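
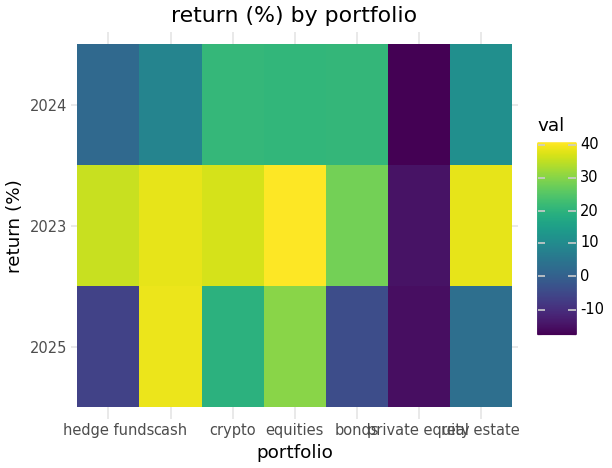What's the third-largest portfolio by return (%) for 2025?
Top 4 for 2025: cash ≈ 40, equities ≈ 30, crypto ≈ 20, real estate ≈ 5.

crypto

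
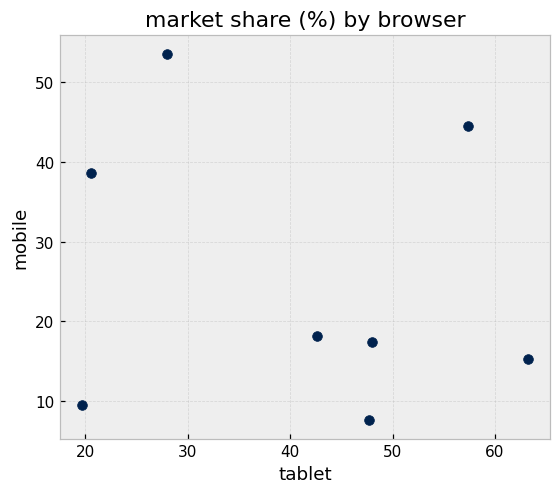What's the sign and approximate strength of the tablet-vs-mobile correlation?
Points are roughly uncorrelated; weak (|r| ≈ 0.2).

no clear correlation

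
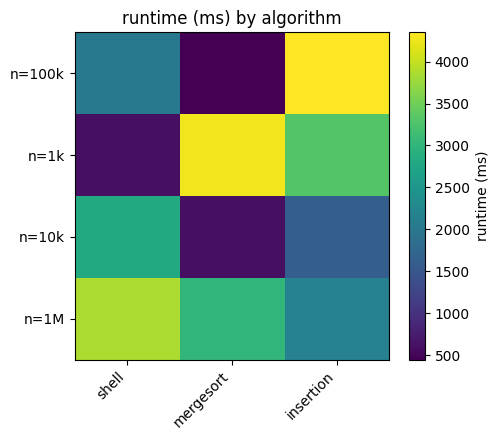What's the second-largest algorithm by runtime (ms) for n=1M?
Top 3 for n=1M: shell ≈ 4000, mergesort ≈ 3000, insertion ≈ 2000.

mergesort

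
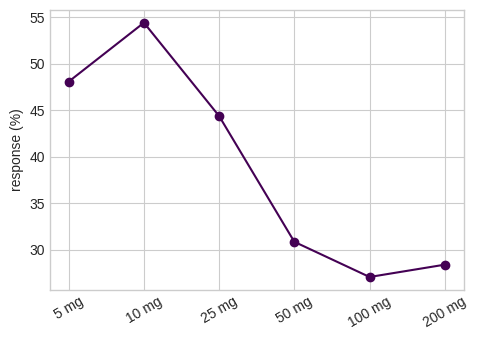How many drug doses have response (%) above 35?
Above 35: 5 mg, 10 mg, 25 mg.

3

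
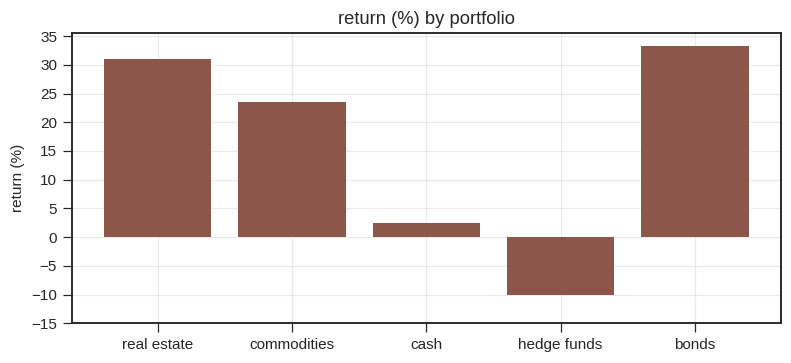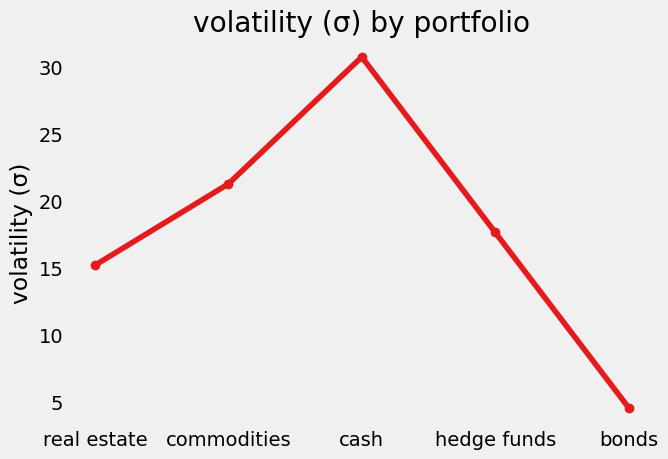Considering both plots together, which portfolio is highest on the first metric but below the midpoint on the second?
bonds

Chart 2 median volatility (σ) ≈ 20; below-median portfolios: real estate, bonds. Among those, bonds has the highest return (%) (≈ 35).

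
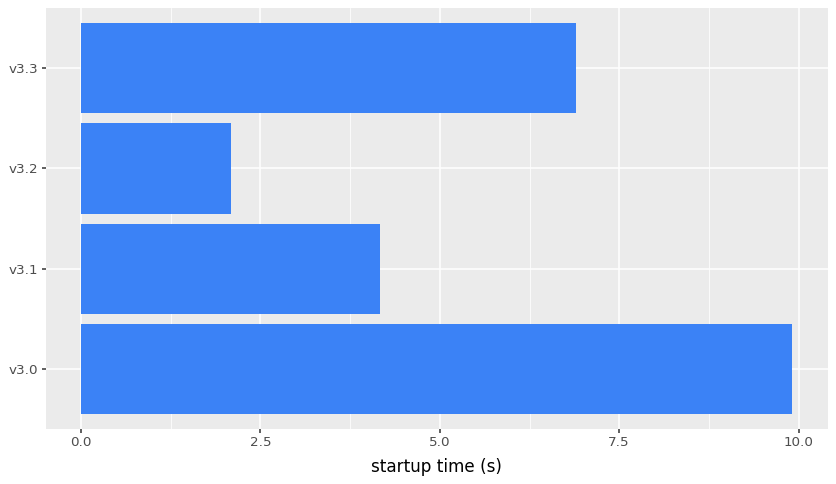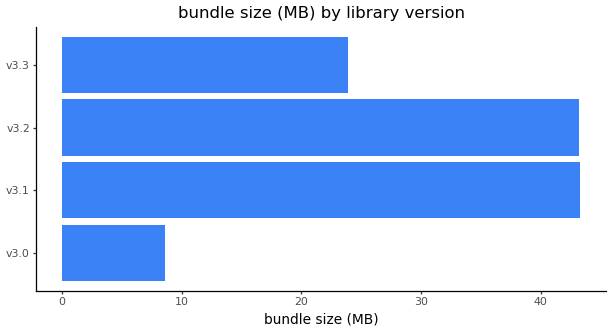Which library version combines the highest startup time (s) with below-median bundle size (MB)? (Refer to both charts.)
Chart 2 median bundle size (MB) ≈ 35; below-median library versions: v3.0, v3.3. Among those, v3.0 has the highest startup time (s) (≈ 10).

v3.0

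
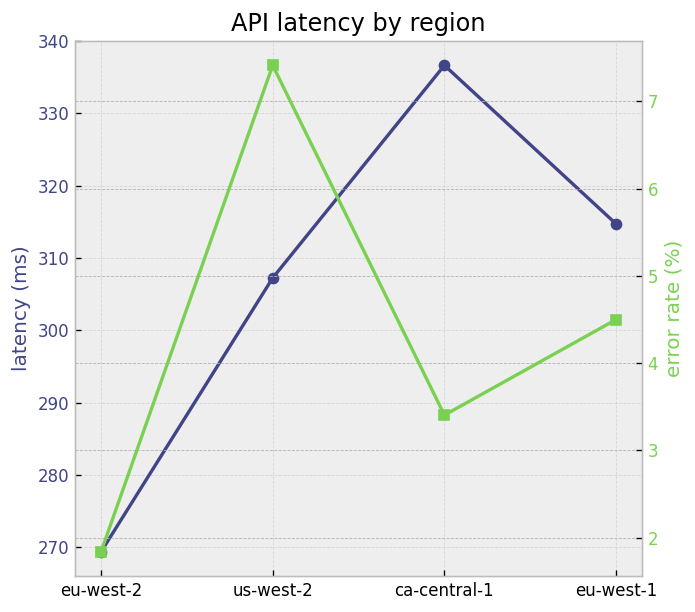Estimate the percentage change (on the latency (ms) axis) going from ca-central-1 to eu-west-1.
ca-central-1 ≈ 340, eu-west-1 ≈ 310; (310 − 340) / 340 ≈ -8.8%.

≈ -8.8%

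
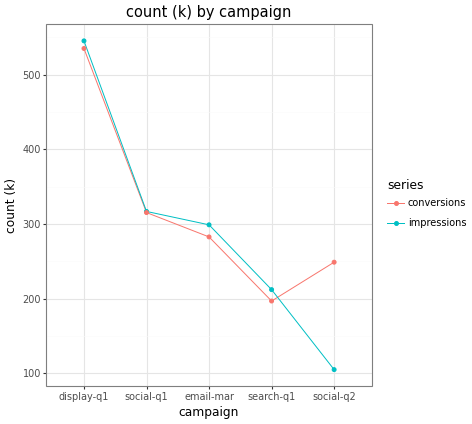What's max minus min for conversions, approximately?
≈ 350

Max display-q1 ≈ 550, min search-q1 ≈ 200; range ≈ 350.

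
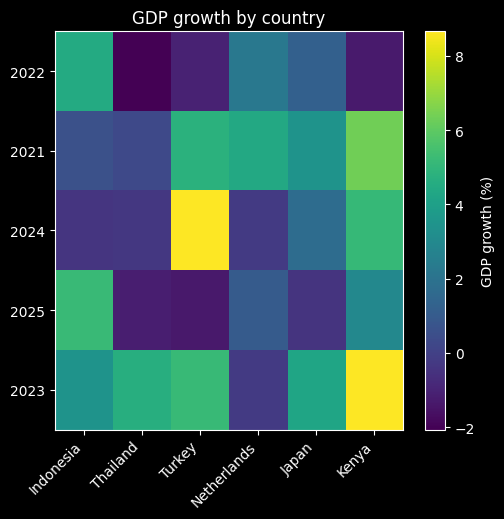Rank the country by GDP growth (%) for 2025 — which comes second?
Kenya

Top 3 for 2025: Indonesia ≈ 5, Kenya ≈ 3, Netherlands ≈ 1.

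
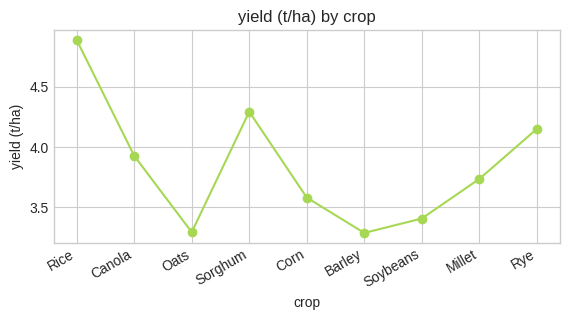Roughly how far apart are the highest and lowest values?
≈ 1.6

Max Rice ≈ 4.8, min Barley ≈ 3.2; range ≈ 1.6.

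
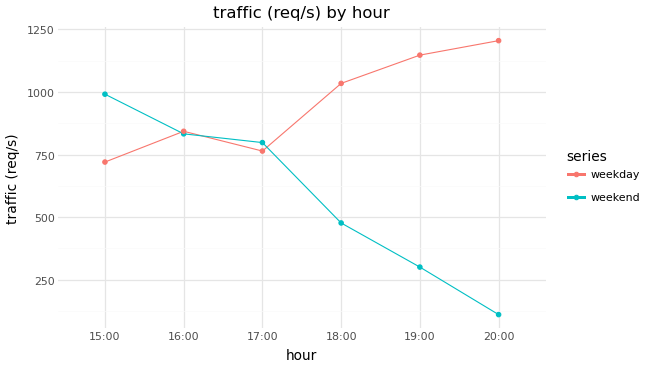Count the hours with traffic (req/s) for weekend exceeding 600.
3

Above 600: 15:00, 16:00, 17:00.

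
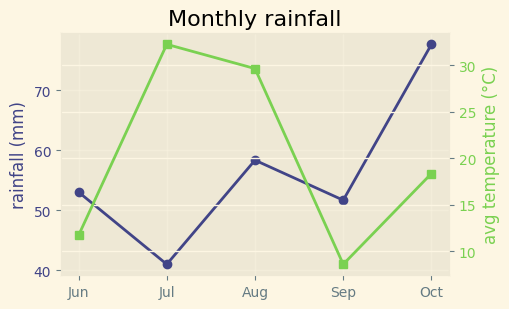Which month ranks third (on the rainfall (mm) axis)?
Jun

Top 4 (on the rainfall (mm) axis): Oct ≈ 80, Aug ≈ 60, Jun ≈ 55, Sep ≈ 50.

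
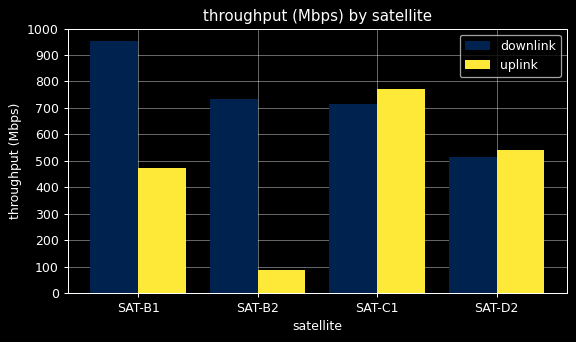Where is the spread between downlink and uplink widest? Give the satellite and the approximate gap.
SAT-B2: downlink ≈ 700, uplink ≈ 100 → gap ≈ 600. Next-largest (SAT-B1) is only ≈ 500.

SAT-B2, ≈ 600 Mbps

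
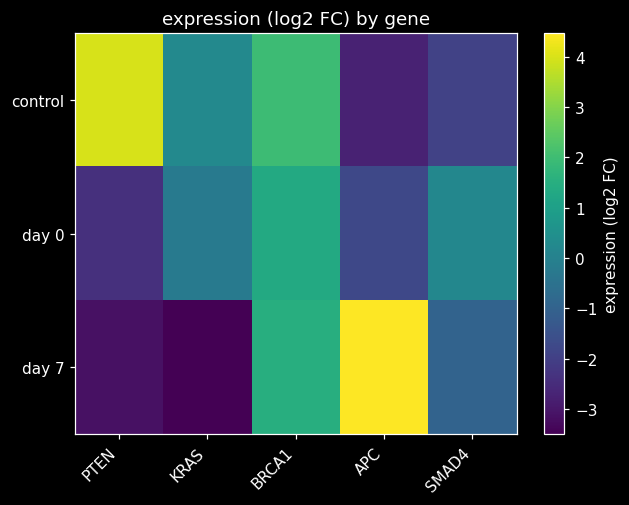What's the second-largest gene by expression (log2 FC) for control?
BRCA1

Top 3 for control: PTEN ≈ 4, BRCA1 ≈ 2, KRAS ≈ 0.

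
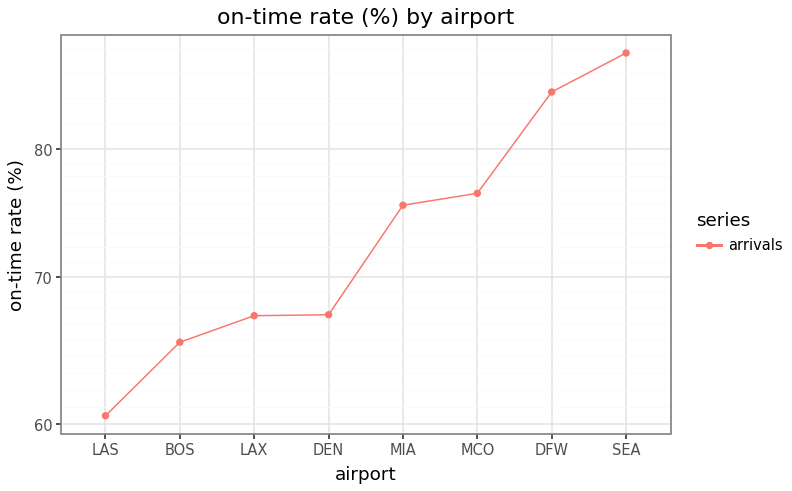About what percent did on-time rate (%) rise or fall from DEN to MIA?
DEN ≈ 65, MIA ≈ 75; (75 − 65) / 65 ≈ +15.4%.

≈ +15.4%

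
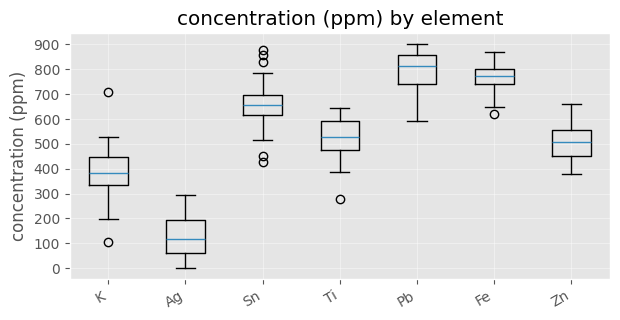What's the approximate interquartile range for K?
Q3 ≈ 400, Q1 ≈ 300; IQR ≈ 100.

≈ 100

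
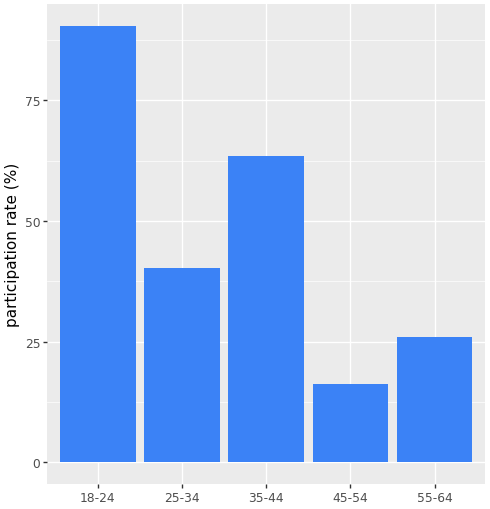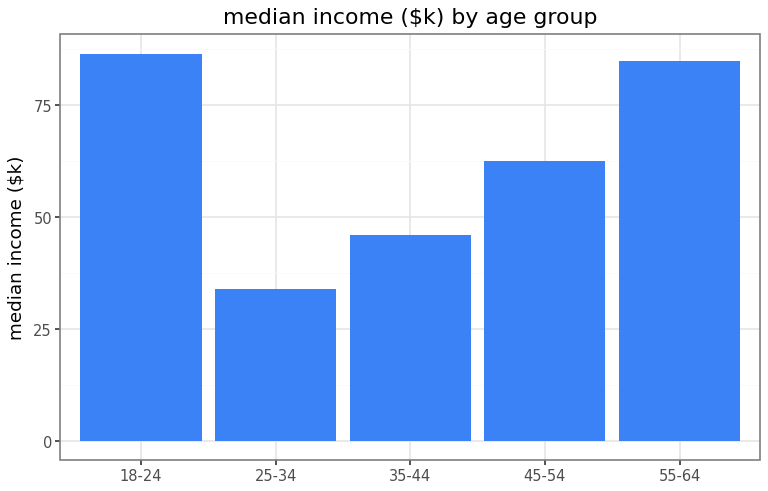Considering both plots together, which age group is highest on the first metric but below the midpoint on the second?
35-44

Chart 2 median median income ($k) ≈ 60; below-median age groups: 25-34, 35-44. Among those, 35-44 has the highest participation rate (%) (≈ 60).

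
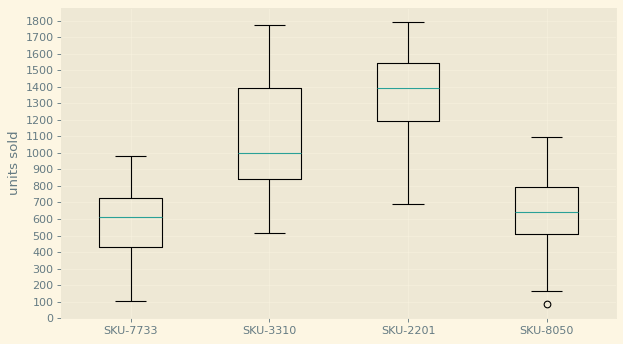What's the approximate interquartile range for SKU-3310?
≈ 600

Q3 ≈ 1400, Q1 ≈ 800; IQR ≈ 600.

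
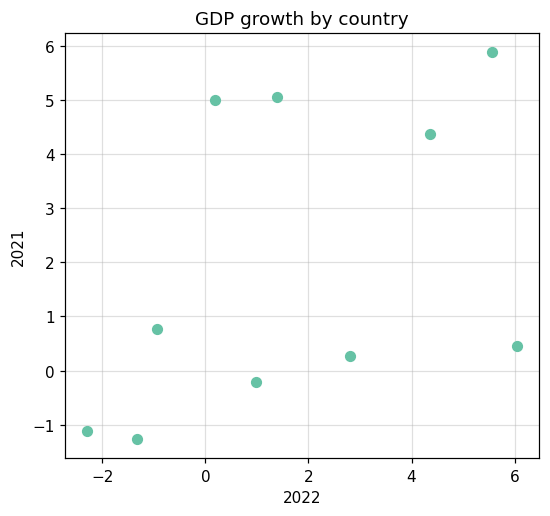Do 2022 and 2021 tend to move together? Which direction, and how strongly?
positive, moderate

Points are positively correlated; moderate (|r| ≈ 0.5).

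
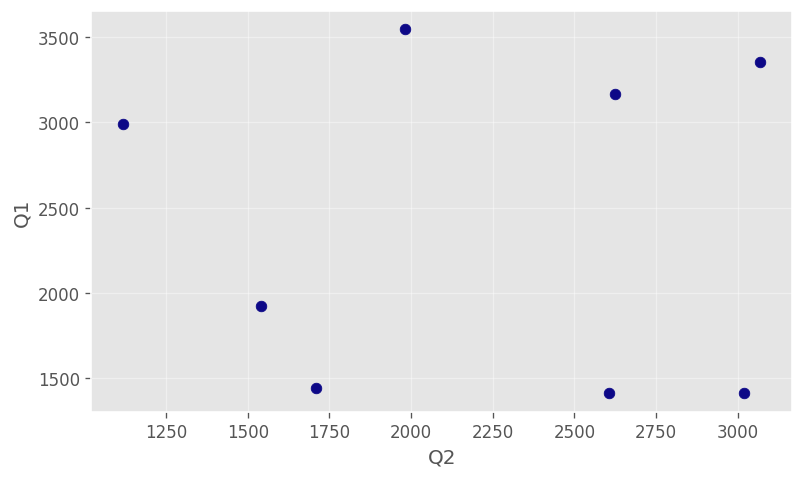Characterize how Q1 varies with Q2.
no clear correlation

Points are roughly uncorrelated; weak (|r| ≈ 0.0).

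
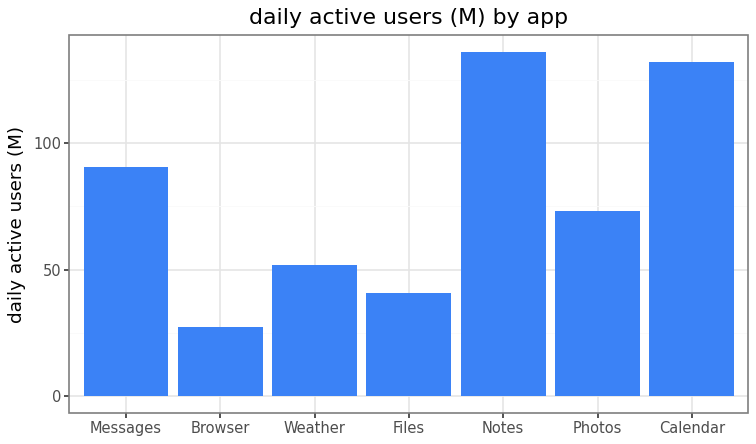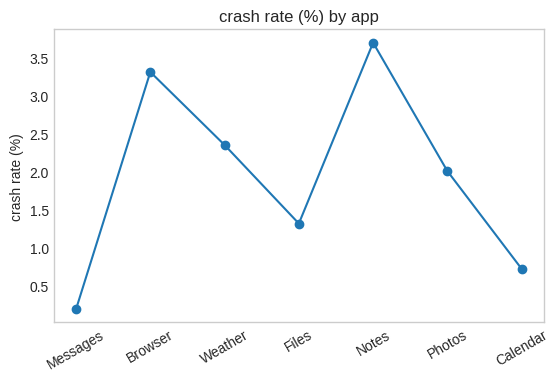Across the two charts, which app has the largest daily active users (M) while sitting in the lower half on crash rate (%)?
Calendar

Chart 2 median crash rate (%) ≈ 2; below-median apps: Messages, Files, Calendar. Among those, Calendar has the highest daily active users (M) (≈ 140).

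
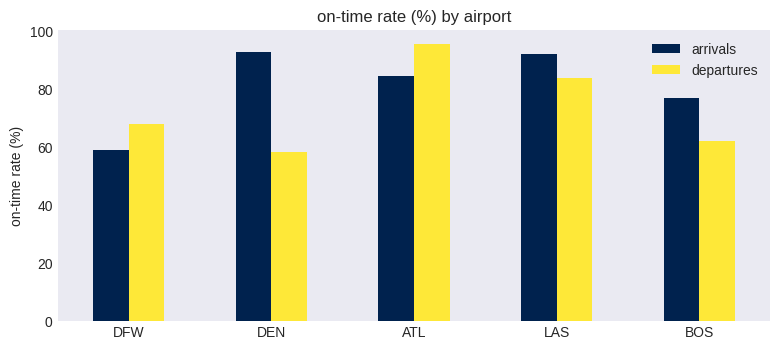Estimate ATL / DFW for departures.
ATL ≈ 100, DFW ≈ 70; 100/70 ≈ 1.43.

≈ 1.43×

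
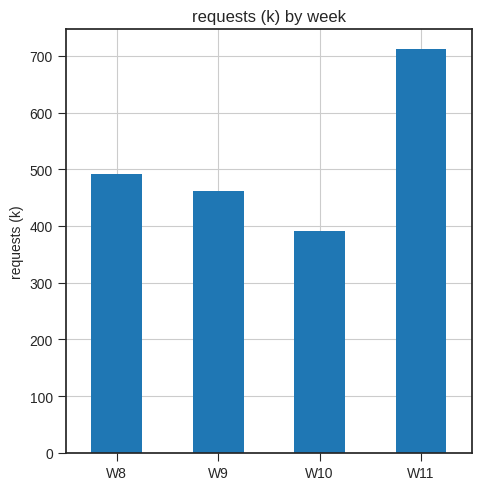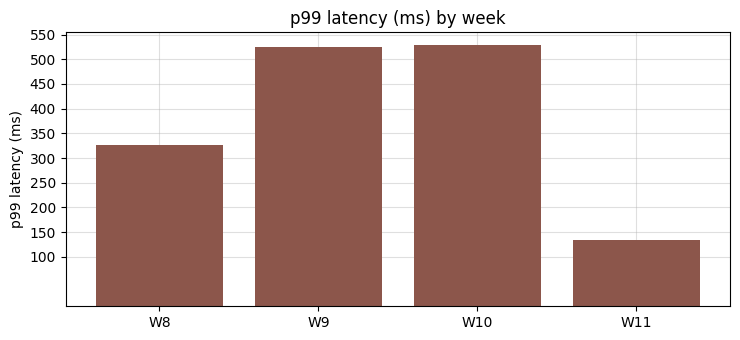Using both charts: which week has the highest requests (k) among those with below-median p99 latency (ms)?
W11

Chart 2 median p99 latency (ms) ≈ 450; below-median weeks: W8, W11. Among those, W11 has the highest requests (k) (≈ 700).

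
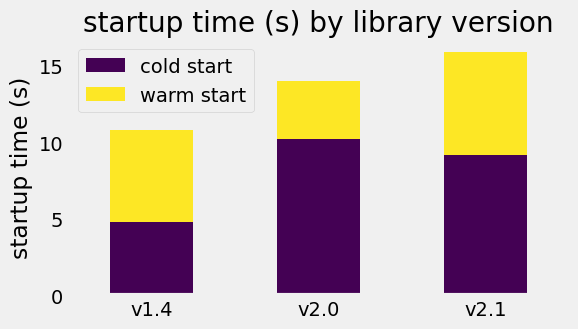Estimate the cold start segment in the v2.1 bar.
≈ 10

cold start top ≈ 10, bottom ≈ 0; segment ≈ 10.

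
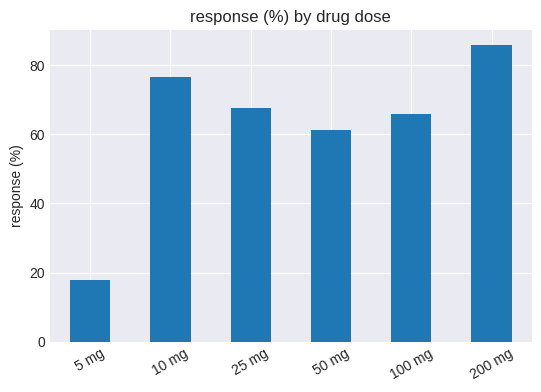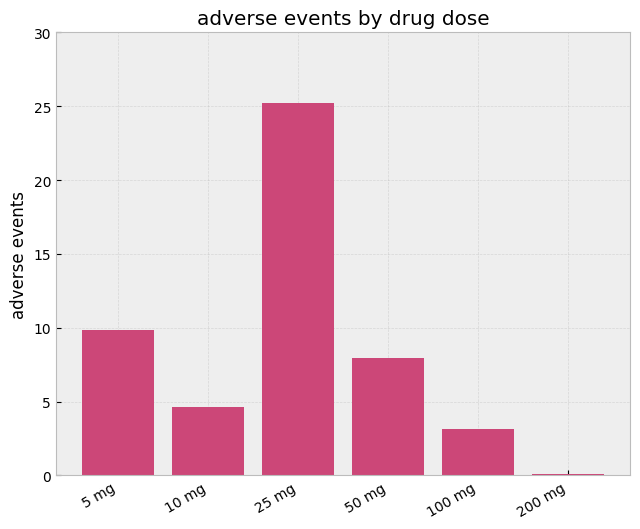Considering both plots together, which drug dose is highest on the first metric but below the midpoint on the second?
Chart 2 median adverse events ≈ 5; below-median drug doses: 10 mg, 100 mg, 200 mg. Among those, 200 mg has the highest response (%) (≈ 90).

200 mg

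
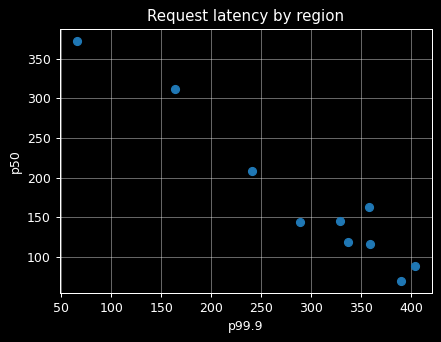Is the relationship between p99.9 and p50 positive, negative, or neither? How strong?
negative, strong

Points are negatively correlated; strong (|r| ≈ 1.0).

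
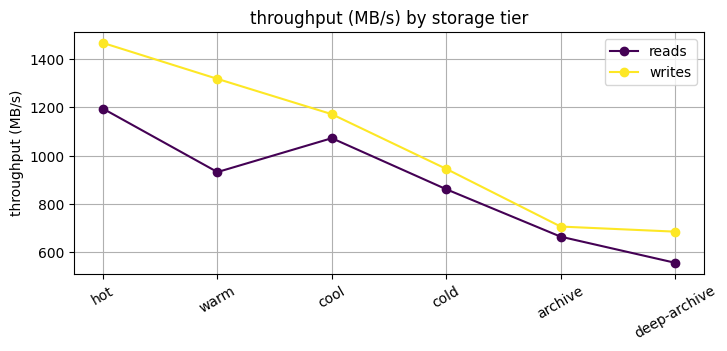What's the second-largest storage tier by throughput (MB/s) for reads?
cool

Top 3 for reads: hot ≈ 1200, cool ≈ 1100, warm ≈ 900.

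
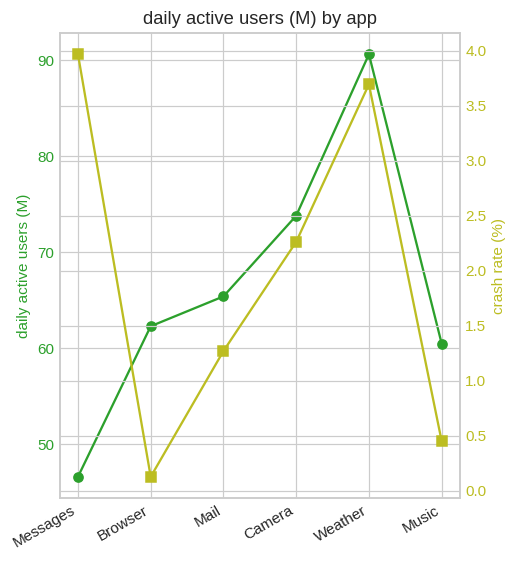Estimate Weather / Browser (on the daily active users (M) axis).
Weather ≈ 90, Browser ≈ 60; 90/60 ≈ 1.5.

≈ 1.5×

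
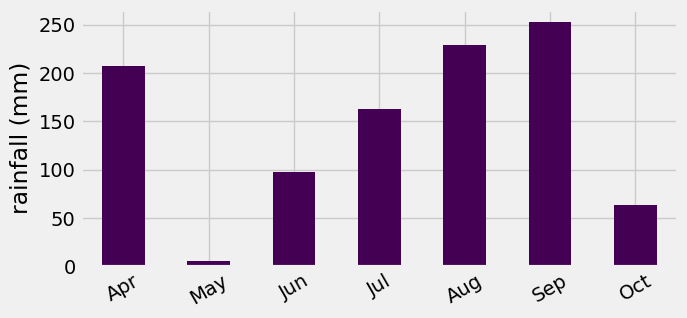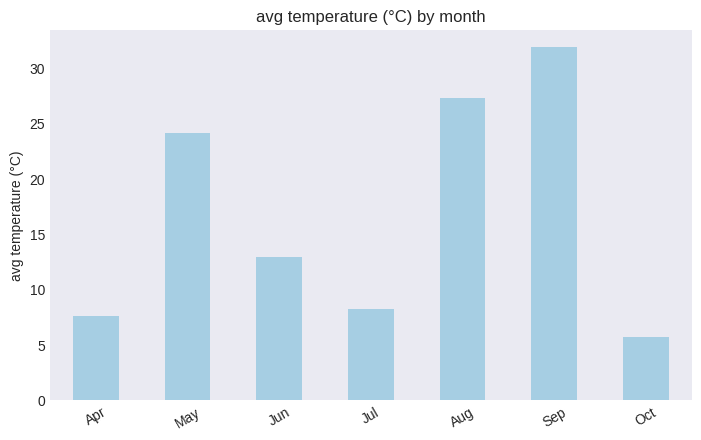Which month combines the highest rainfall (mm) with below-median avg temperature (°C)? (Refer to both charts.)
Apr

Chart 2 median avg temperature (°C) ≈ 15; below-median months: Apr, Jul, Oct. Among those, Apr has the highest rainfall (mm) (≈ 200).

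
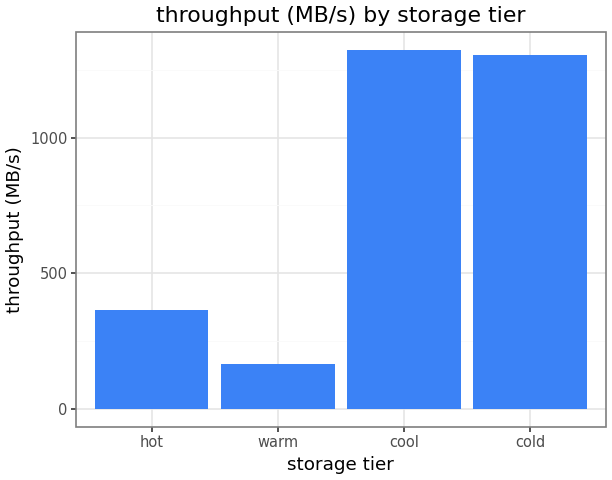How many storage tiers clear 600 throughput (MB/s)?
2

Above 600: cool, cold.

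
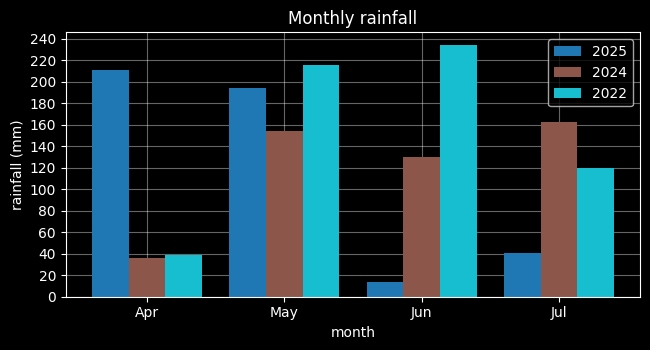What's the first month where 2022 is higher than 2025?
Apr: 2022 ≈ 40 vs 2025 ≈ 220 (not yet); May: 2022 ≈ 220 vs 2025 ≈ 200 (first crossover).

May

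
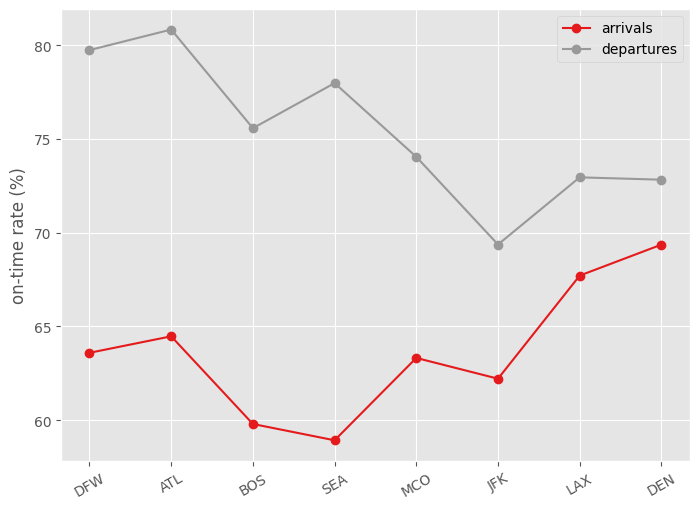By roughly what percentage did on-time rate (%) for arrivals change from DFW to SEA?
≈ -9.4%

DFW ≈ 64, SEA ≈ 58; (58 − 64) / 64 ≈ -9.4%.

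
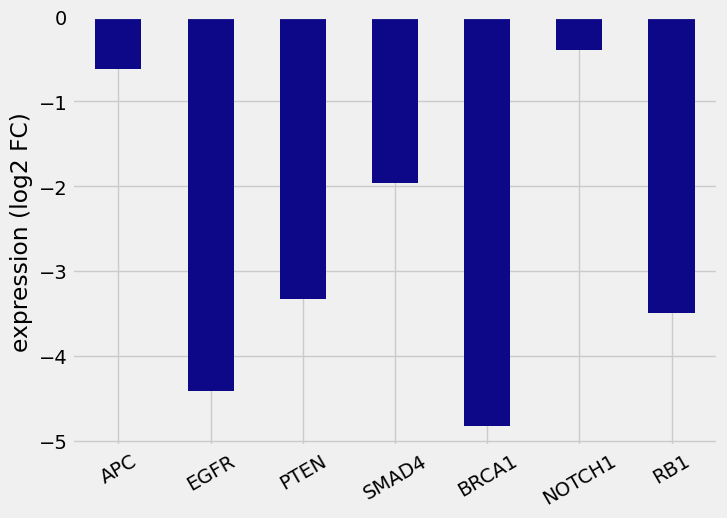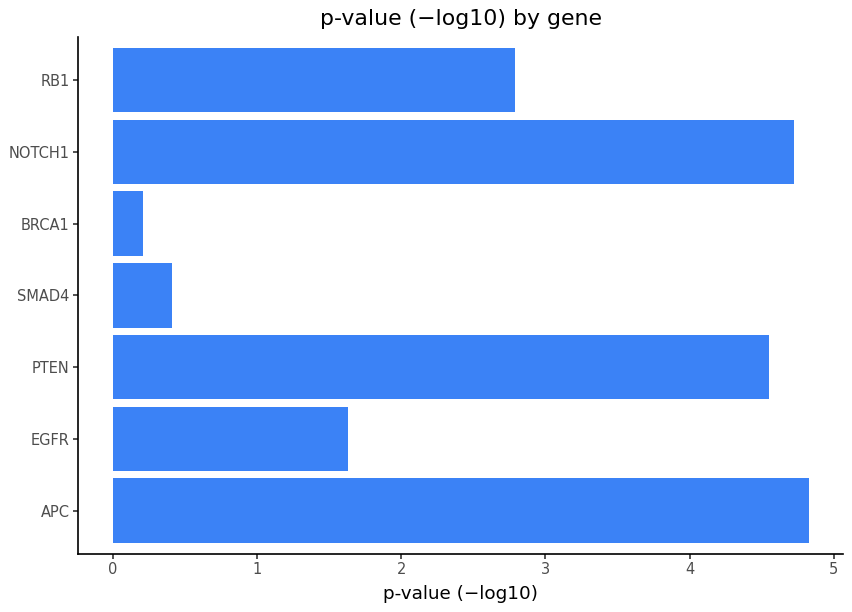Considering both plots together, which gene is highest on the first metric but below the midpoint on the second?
SMAD4

Chart 2 median p-value (−log10) ≈ 3; below-median genes: EGFR, SMAD4, BRCA1. Among those, SMAD4 has the highest expression (log2 FC) (≈ -2).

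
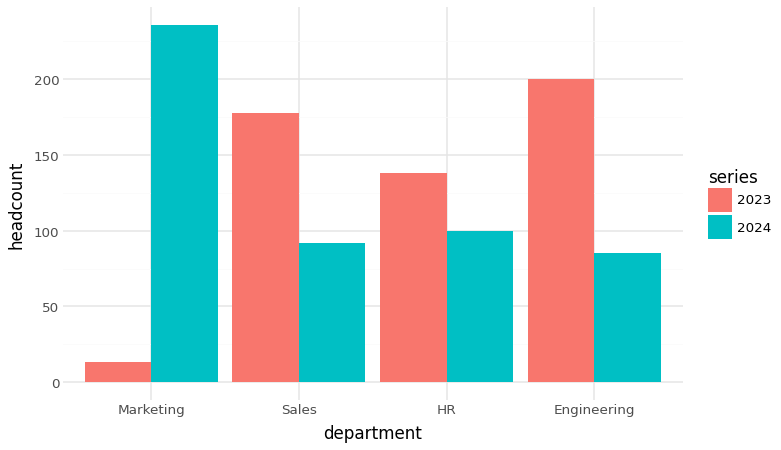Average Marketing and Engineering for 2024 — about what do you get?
≈ 160

(240 + 80) / 2 ≈ 160.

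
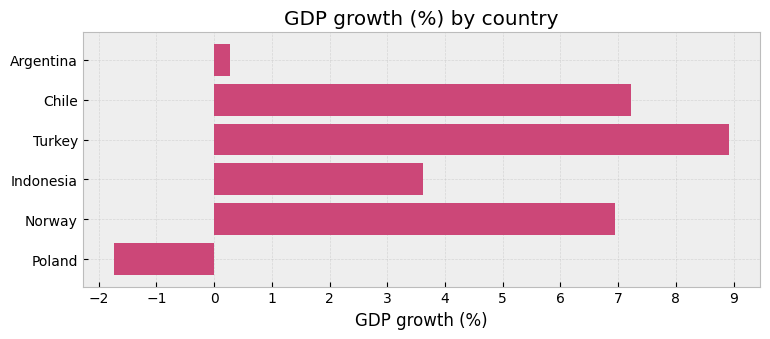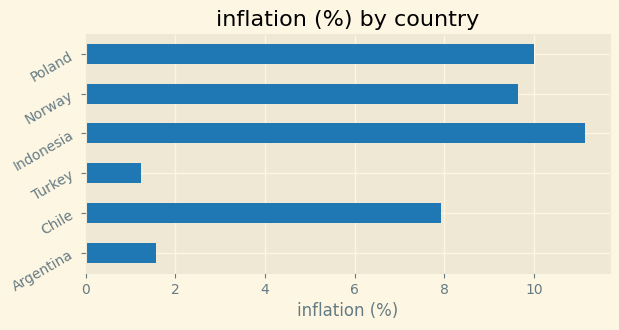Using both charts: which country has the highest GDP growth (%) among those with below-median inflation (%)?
Turkey

Chart 2 median inflation (%) ≈ 8; below-median countries: Argentina, Chile, Turkey. Among those, Turkey has the highest GDP growth (%) (≈ 9).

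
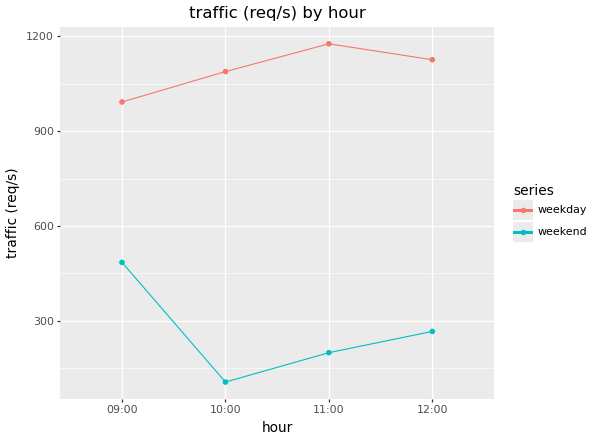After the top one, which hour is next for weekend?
12:00

Top 3 for weekend: 09:00 ≈ 500, 12:00 ≈ 300, 11:00 ≈ 200.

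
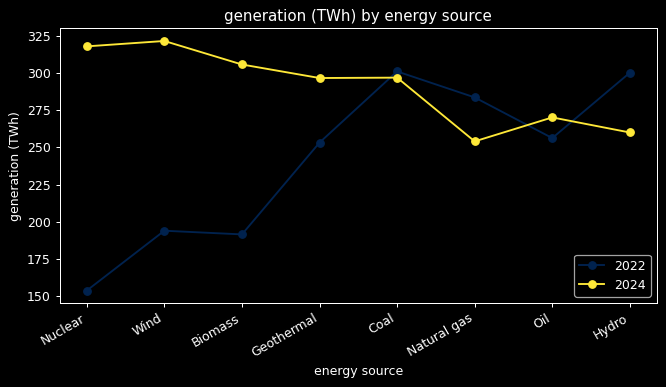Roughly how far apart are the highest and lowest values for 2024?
Max Wind ≈ 320, min Natural gas ≈ 260; range ≈ 60.

≈ 60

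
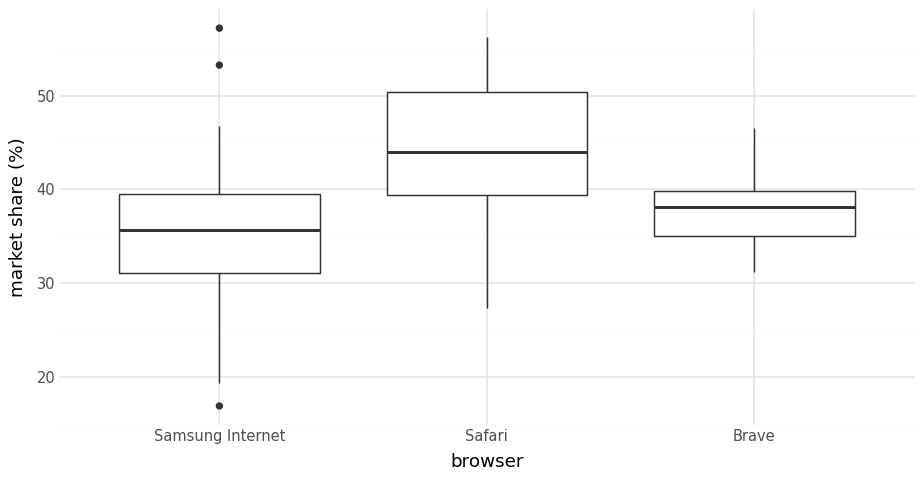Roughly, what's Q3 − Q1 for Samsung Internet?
≈ 8

Q3 ≈ 39, Q1 ≈ 31; IQR ≈ 8.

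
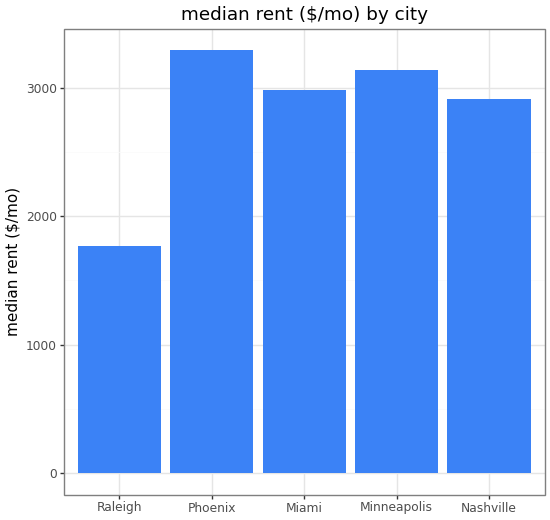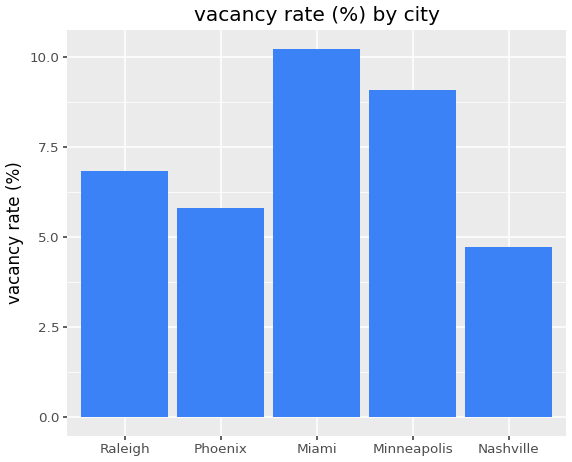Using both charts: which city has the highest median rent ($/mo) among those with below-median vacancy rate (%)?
Phoenix

Chart 2 median vacancy rate (%) ≈ 7; below-median cities: Phoenix, Nashville. Among those, Phoenix has the highest median rent ($/mo) (≈ 3500).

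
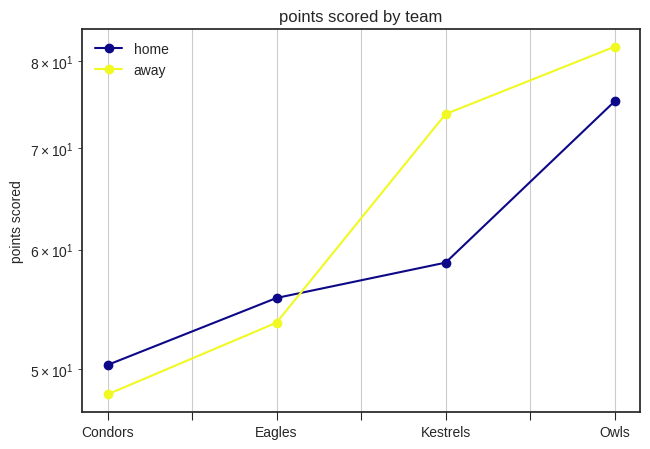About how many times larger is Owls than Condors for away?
Owls ≈ 80, Condors ≈ 50; 80/50 ≈ 1.6.

≈ 1.6×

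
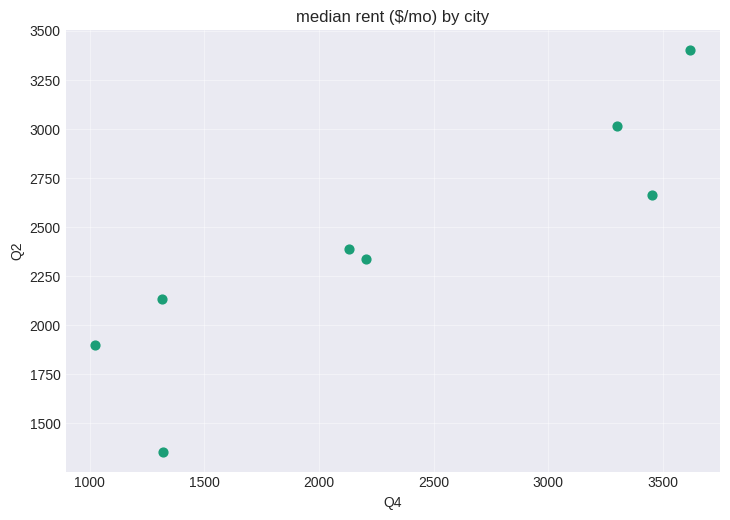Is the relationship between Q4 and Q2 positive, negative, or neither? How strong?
Points are positively correlated; strong (|r| ≈ 0.9).

positive, strong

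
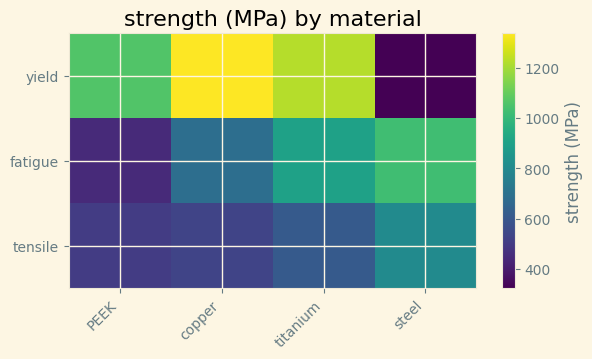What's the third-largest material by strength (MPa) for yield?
PEEK

Top 4 for yield: copper ≈ 1300, titanium ≈ 1200, PEEK ≈ 1100, steel ≈ 300.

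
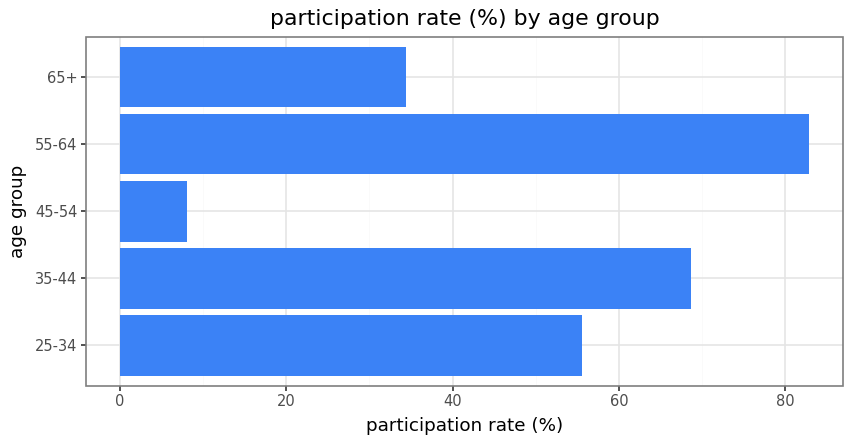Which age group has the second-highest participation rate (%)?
35-44

Top 3: 55-64 ≈ 80, 35-44 ≈ 70, 25-34 ≈ 60.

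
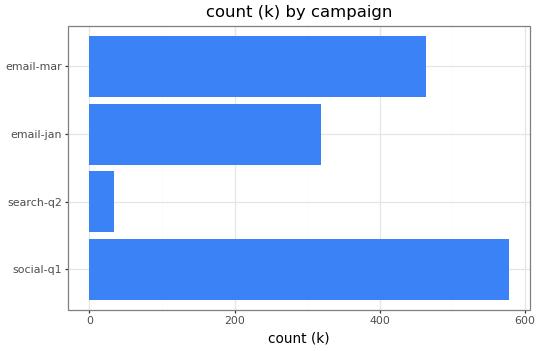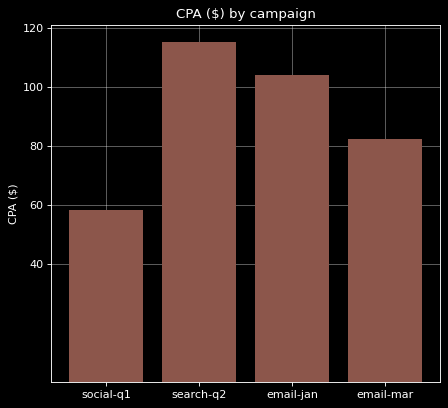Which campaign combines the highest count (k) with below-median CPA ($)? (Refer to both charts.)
social-q1

Chart 2 median CPA ($) ≈ 100; below-median campaigns: social-q1, email-mar. Among those, social-q1 has the highest count (k) (≈ 600).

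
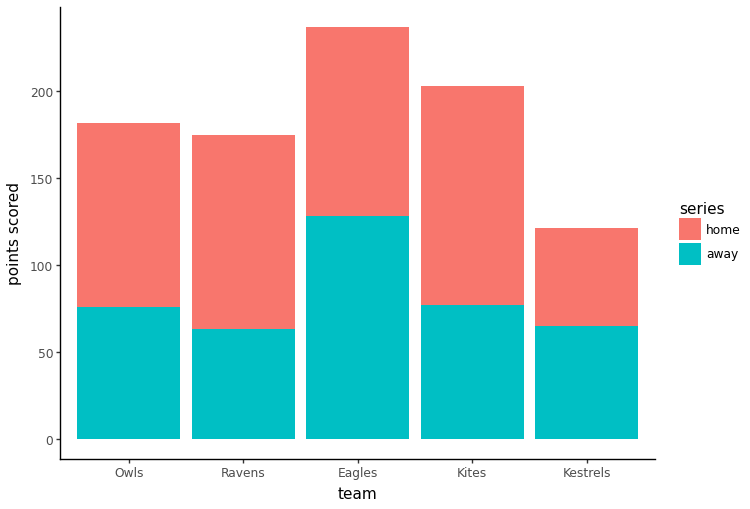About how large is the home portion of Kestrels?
home top ≈ 120, bottom ≈ 60; segment ≈ 60.

≈ 60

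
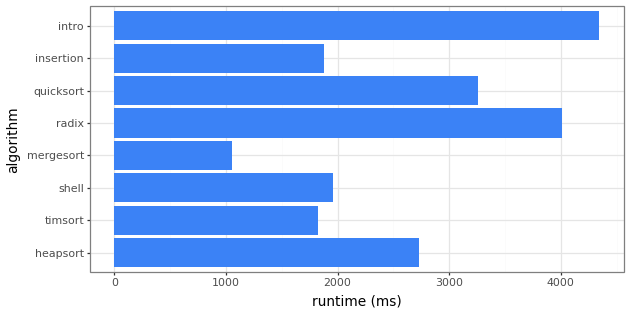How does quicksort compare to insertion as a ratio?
≈ 1.75×

quicksort ≈ 3500, insertion ≈ 2000; 3500/2000 ≈ 1.75.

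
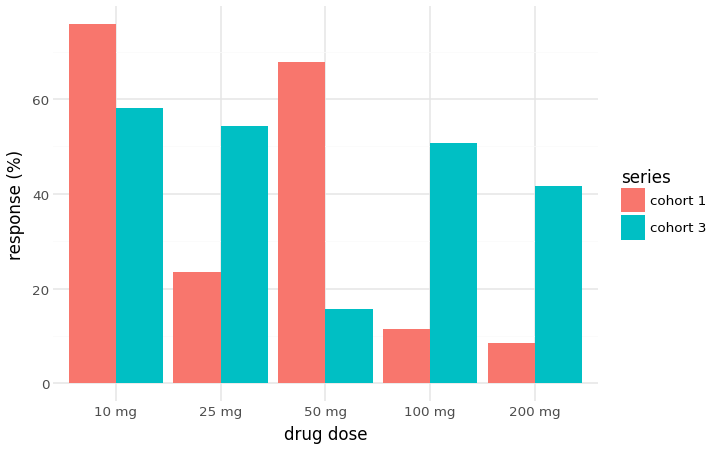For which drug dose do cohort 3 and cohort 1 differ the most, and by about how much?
50 mg: cohort 3 ≈ 20, cohort 1 ≈ 70 → gap ≈ 50. Next-largest (100 mg) is only ≈ 40.

50 mg, ≈ 50 %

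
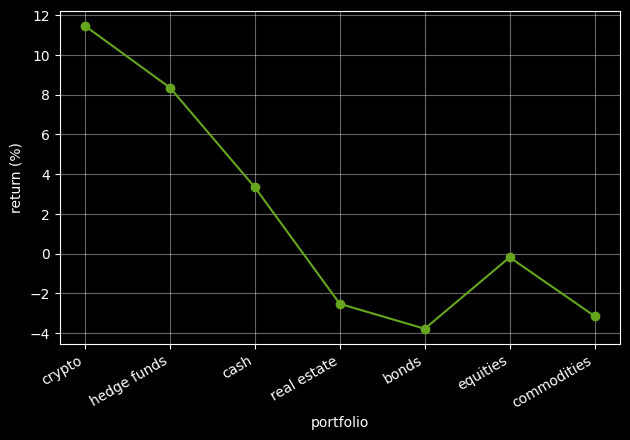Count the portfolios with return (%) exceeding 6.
Above 6: crypto, hedge funds.

2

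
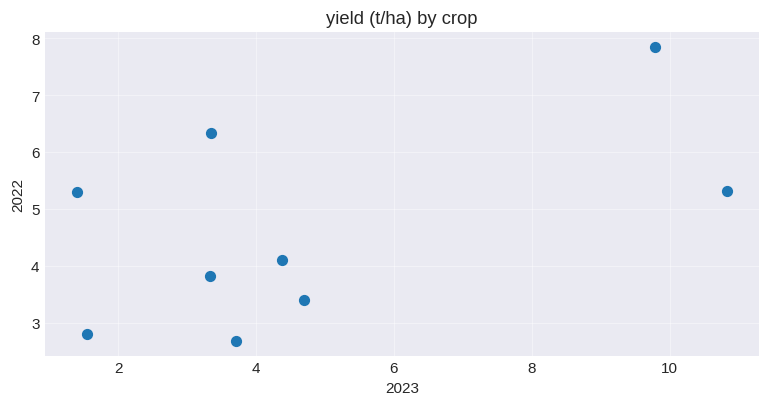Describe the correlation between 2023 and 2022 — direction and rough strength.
positive, moderate

Points are positively correlated; moderate (|r| ≈ 0.5).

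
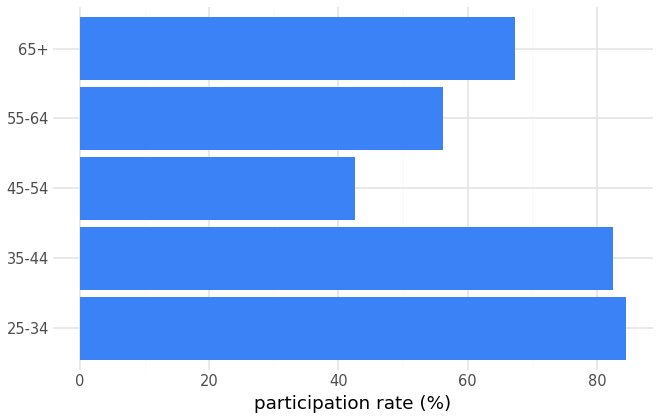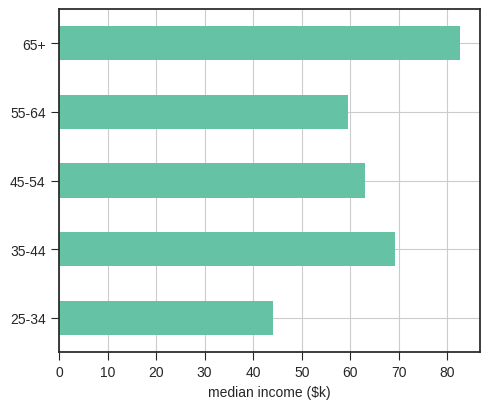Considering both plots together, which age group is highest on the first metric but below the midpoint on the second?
25-34

Chart 2 median median income ($k) ≈ 60; below-median age groups: 25-34, 55-64. Among those, 25-34 has the highest participation rate (%) (≈ 80).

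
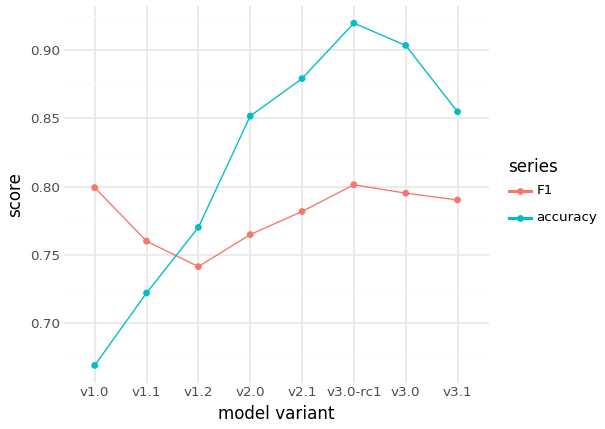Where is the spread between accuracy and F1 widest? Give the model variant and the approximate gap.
v1.0, ≈ 0.15

v1.0: accuracy ≈ 0.65, F1 ≈ 0.80 → gap ≈ 0.15. Next-largest (v3.0-rc1) is only ≈ 0.10.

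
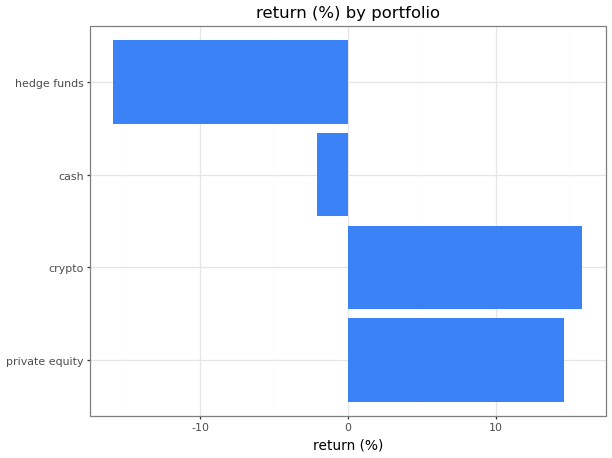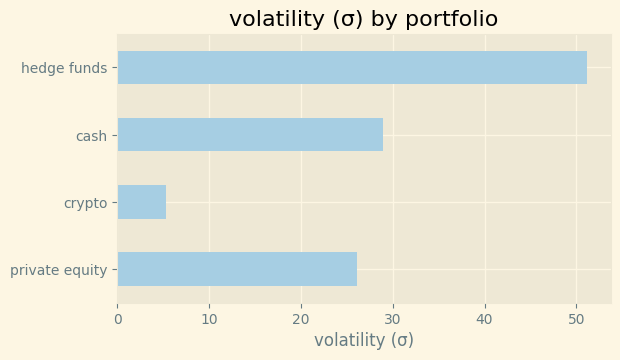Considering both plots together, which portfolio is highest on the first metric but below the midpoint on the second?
crypto

Chart 2 median volatility (σ) ≈ 30; below-median portfolios: private equity, crypto. Among those, crypto has the highest return (%) (≈ 16).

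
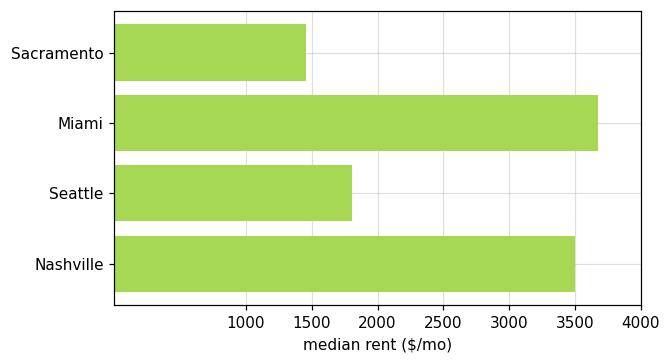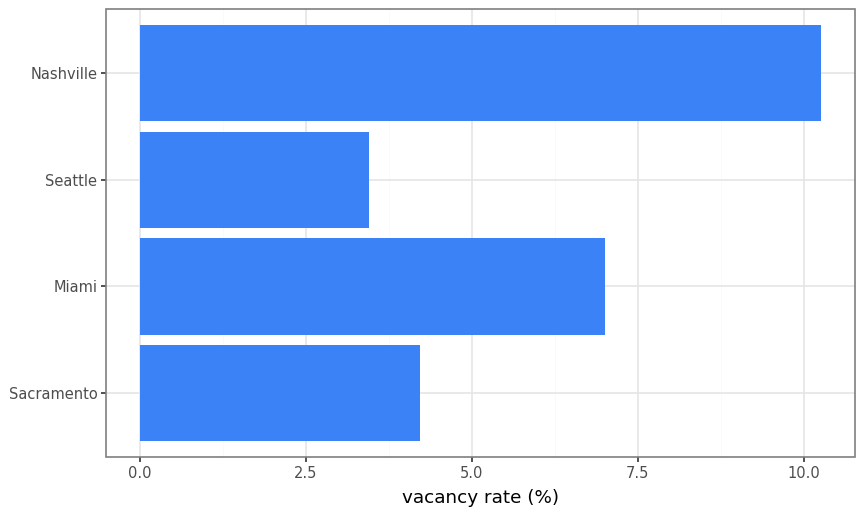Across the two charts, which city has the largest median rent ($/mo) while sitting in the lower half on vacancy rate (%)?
Seattle

Chart 2 median vacancy rate (%) ≈ 6; below-median cities: Sacramento, Seattle. Among those, Seattle has the highest median rent ($/mo) (≈ 2000).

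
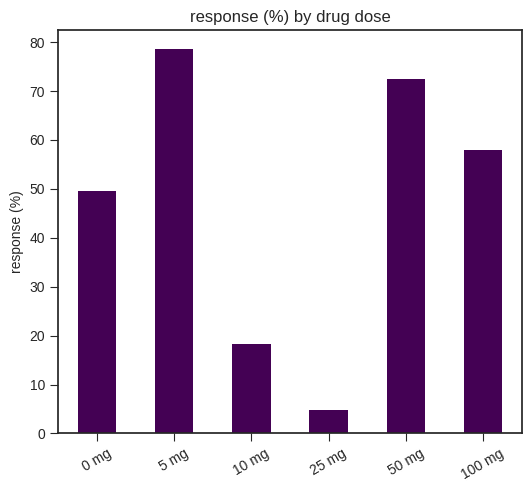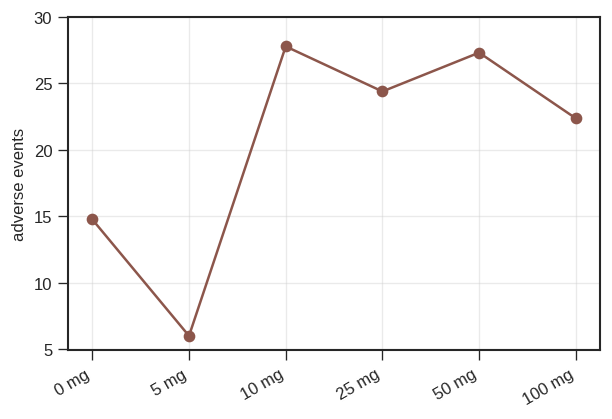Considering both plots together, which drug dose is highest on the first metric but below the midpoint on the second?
Chart 2 median adverse events ≈ 25; below-median drug doses: 0 mg, 5 mg, 100 mg. Among those, 5 mg has the highest response (%) (≈ 80).

5 mg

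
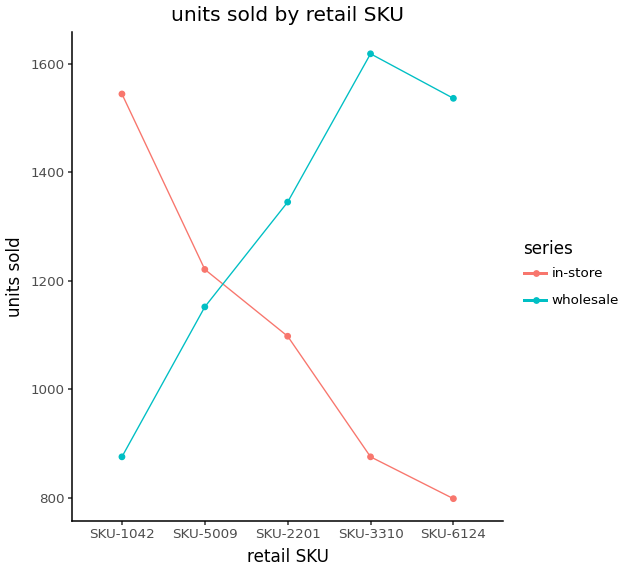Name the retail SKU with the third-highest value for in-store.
Top 4 for in-store: SKU-1042 ≈ 1500, SKU-5009 ≈ 1200, SKU-2201 ≈ 1100, SKU-3310 ≈ 900.

SKU-2201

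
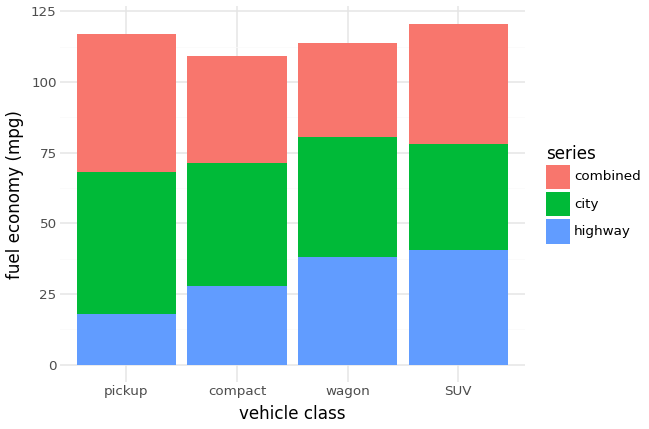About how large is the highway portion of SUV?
highway top ≈ 40, bottom ≈ 0; segment ≈ 40.

≈ 40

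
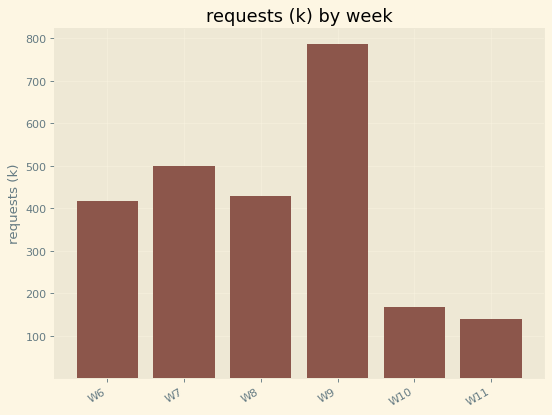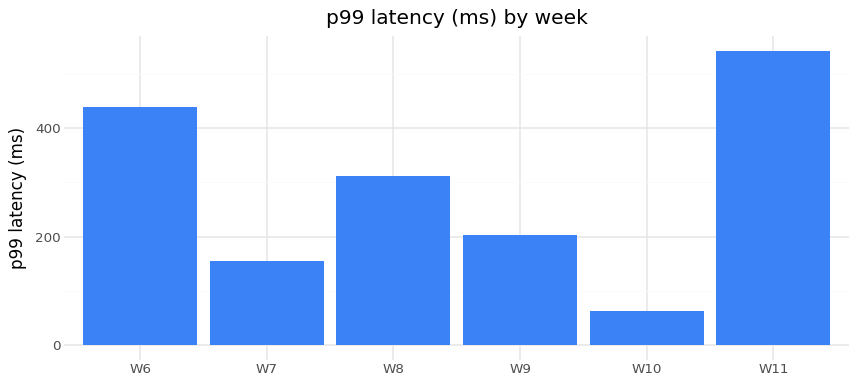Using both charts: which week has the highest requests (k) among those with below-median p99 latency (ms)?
Chart 2 median p99 latency (ms) ≈ 250; below-median weeks: W7, W9, W10. Among those, W9 has the highest requests (k) (≈ 800).

W9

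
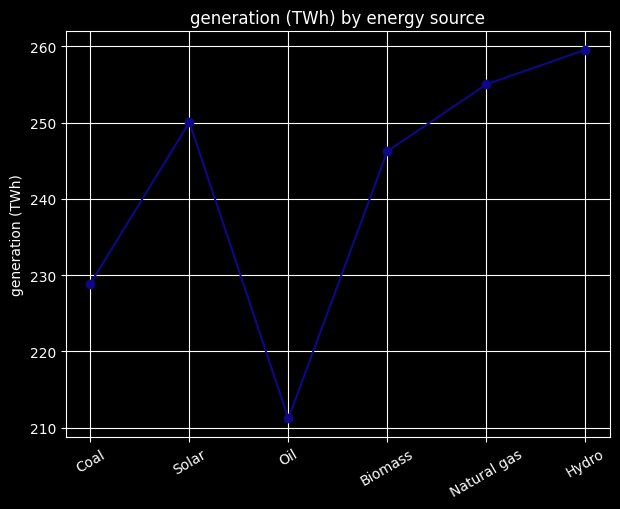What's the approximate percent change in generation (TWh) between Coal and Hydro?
≈ +13%

Coal ≈ 230, Hydro ≈ 260; (260 − 230) / 230 ≈ +13%.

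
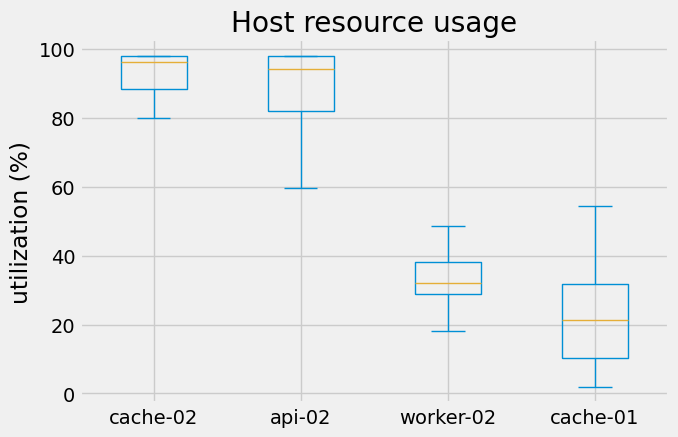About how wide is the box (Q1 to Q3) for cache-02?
≈ 10

Q3 ≈ 100, Q1 ≈ 90; IQR ≈ 10.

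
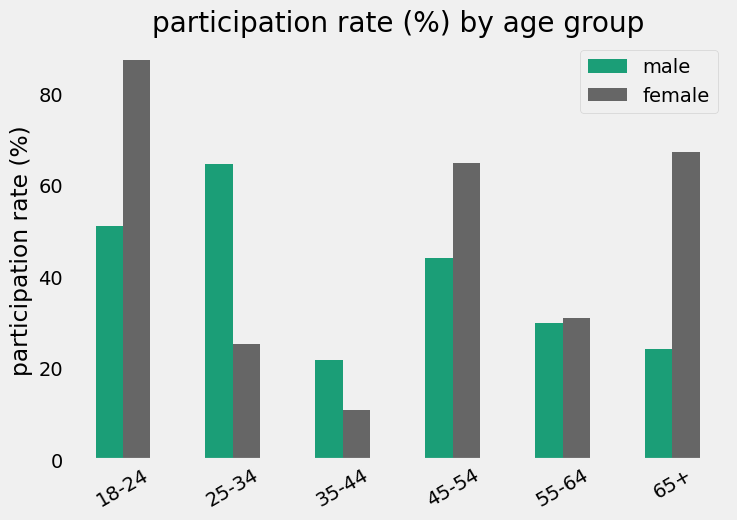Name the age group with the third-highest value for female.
45-54

Top 4 for female: 18-24 ≈ 90, 65+ ≈ 70, 45-54 ≈ 60, 55-64 ≈ 30.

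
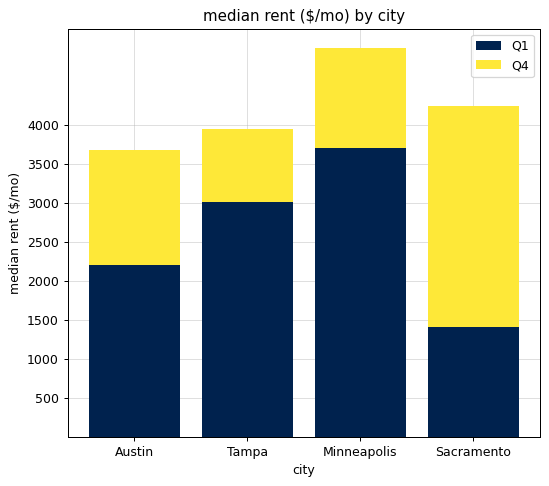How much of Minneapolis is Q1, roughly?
≈ 3500

Q1 top ≈ 3500, bottom ≈ 0; segment ≈ 3500.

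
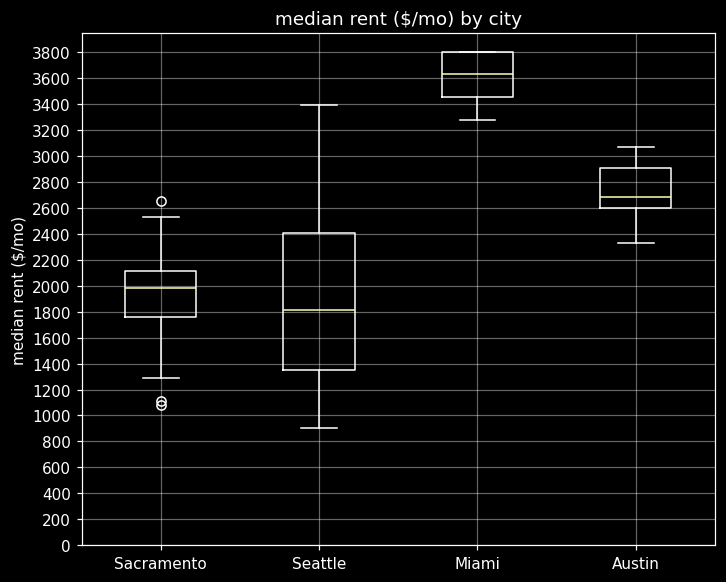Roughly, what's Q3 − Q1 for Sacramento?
≈ 400

Q3 ≈ 2200, Q1 ≈ 1800; IQR ≈ 400.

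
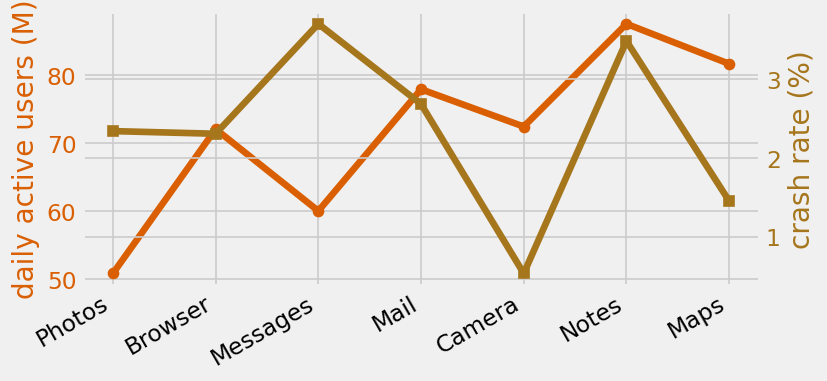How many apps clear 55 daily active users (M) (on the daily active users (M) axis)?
Above 55: Browser, Messages, Mail, Camera, Notes, Maps.

6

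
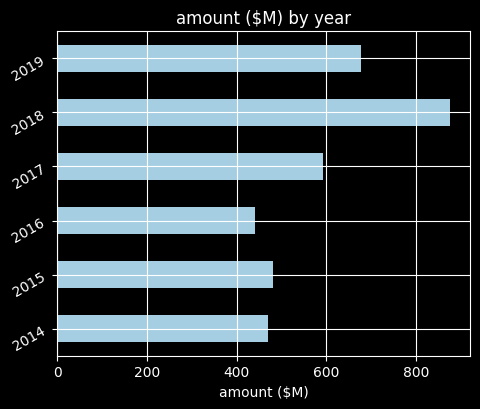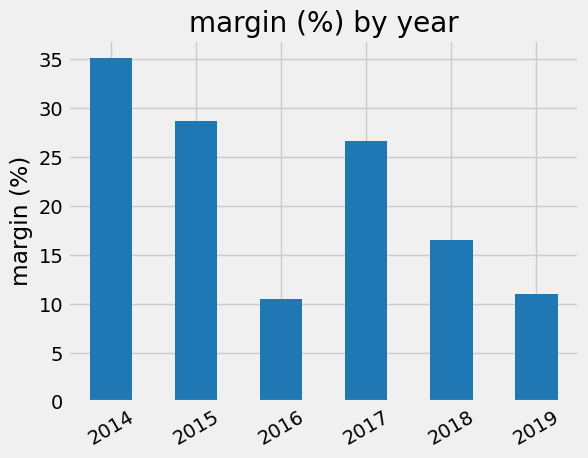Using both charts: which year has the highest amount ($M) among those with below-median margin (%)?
2018

Chart 2 median margin (%) ≈ 20; below-median years: 2016, 2018, 2019. Among those, 2018 has the highest amount ($M) (≈ 900).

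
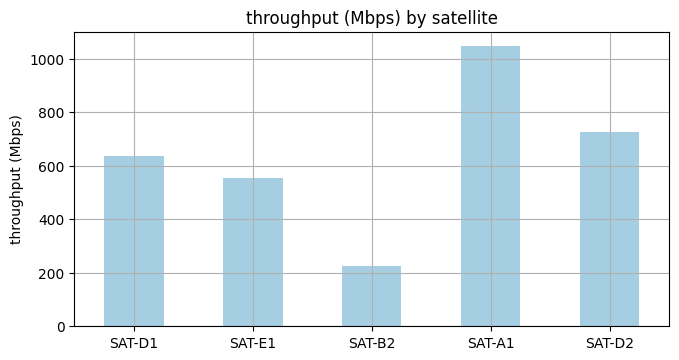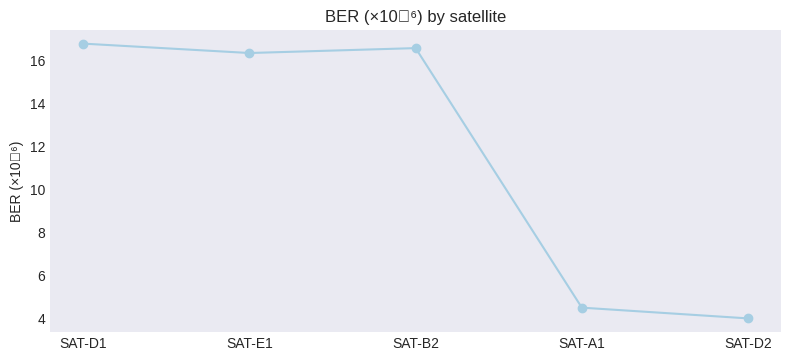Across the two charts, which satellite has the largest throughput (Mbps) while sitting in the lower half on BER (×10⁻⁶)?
SAT-A1

Chart 2 median BER (×10⁻⁶) ≈ 16; below-median satellites: SAT-A1, SAT-D2. Among those, SAT-A1 has the highest throughput (Mbps) (≈ 1000).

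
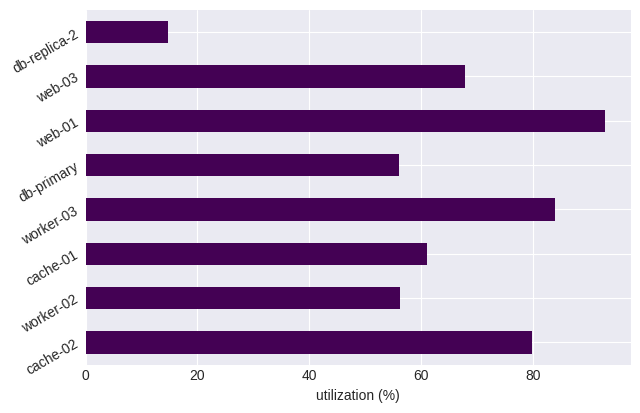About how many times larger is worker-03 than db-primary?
≈ 1.33×

worker-03 ≈ 80, db-primary ≈ 60; 80/60 ≈ 1.33.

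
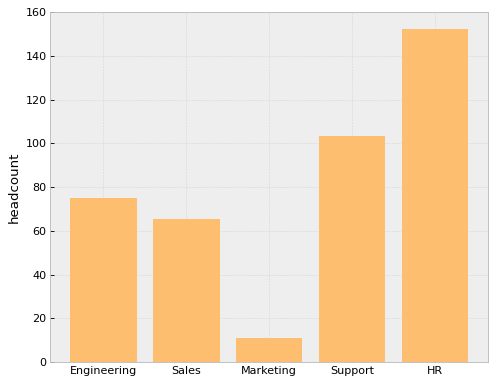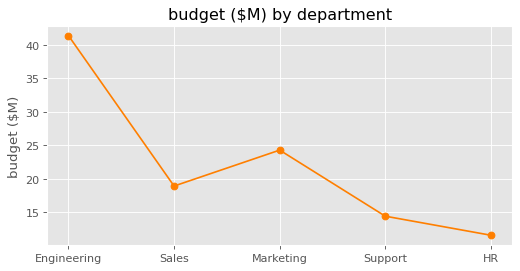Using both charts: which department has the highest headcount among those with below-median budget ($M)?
Chart 2 median budget ($M) ≈ 20; below-median departments: Support, HR. Among those, HR has the highest headcount (≈ 160).

HR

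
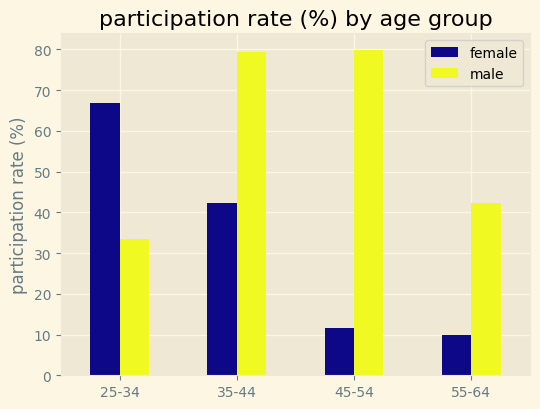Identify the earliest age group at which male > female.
25-34: male ≈ 30 vs female ≈ 70 (not yet); 35-44: male ≈ 80 vs female ≈ 40 (first crossover).

35-44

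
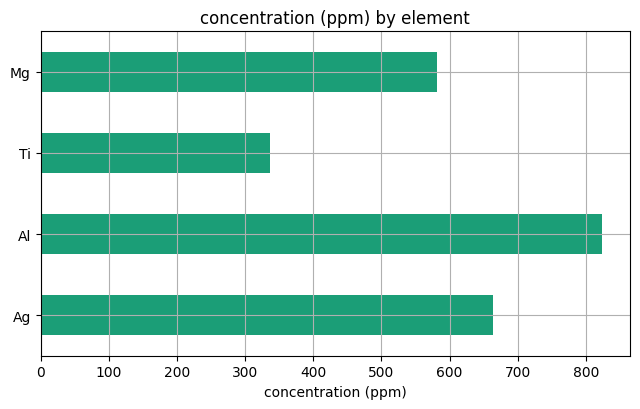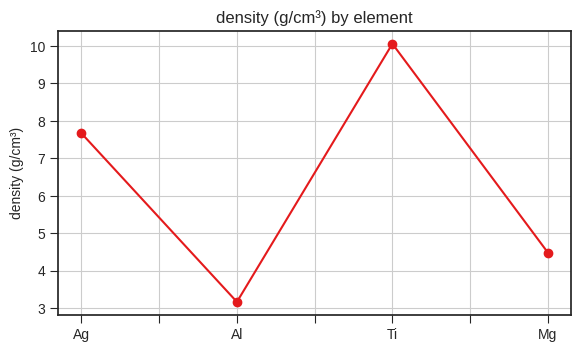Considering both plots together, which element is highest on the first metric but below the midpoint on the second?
Al

Chart 2 median density (g/cm³) ≈ 6; below-median elements: Al, Mg. Among those, Al has the highest concentration (ppm) (≈ 800).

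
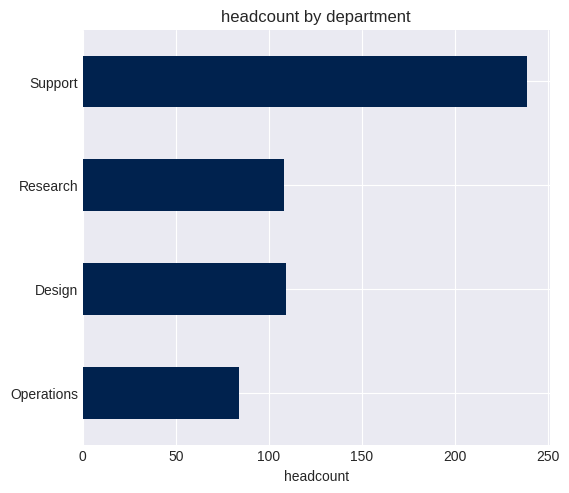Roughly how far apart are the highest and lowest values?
≈ 160

Max Support ≈ 240, min Operations ≈ 80; range ≈ 160.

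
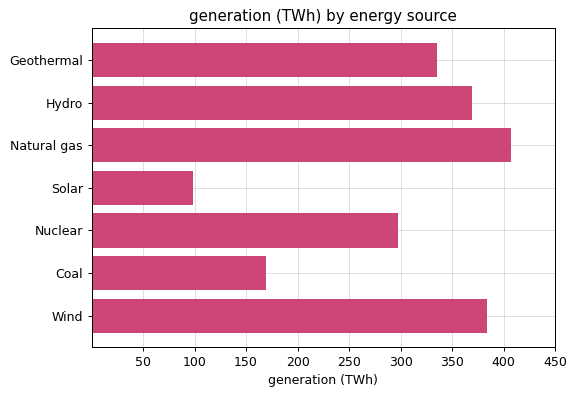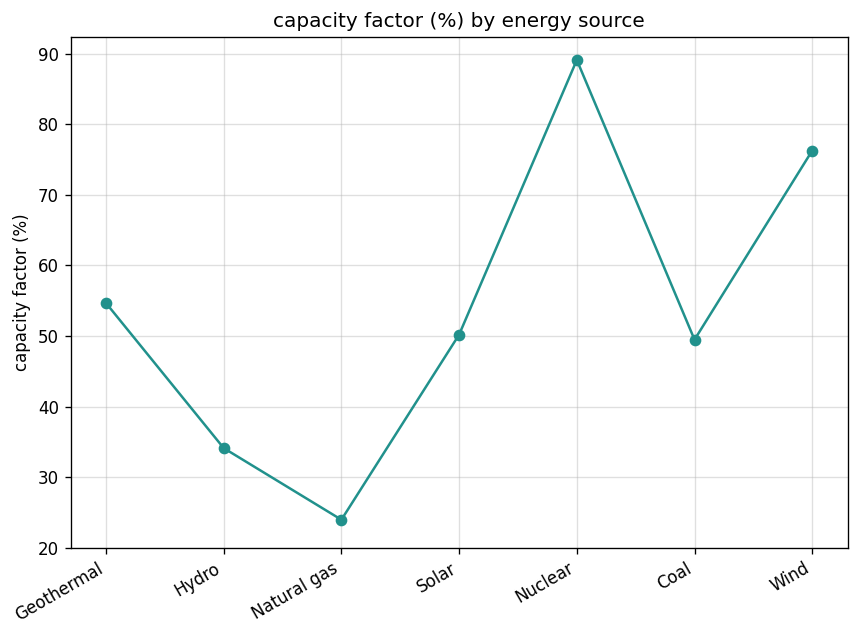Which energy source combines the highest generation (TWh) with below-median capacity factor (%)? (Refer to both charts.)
Natural gas

Chart 2 median capacity factor (%) ≈ 50; below-median energy sources: Hydro, Natural gas, Coal. Among those, Natural gas has the highest generation (TWh) (≈ 400).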